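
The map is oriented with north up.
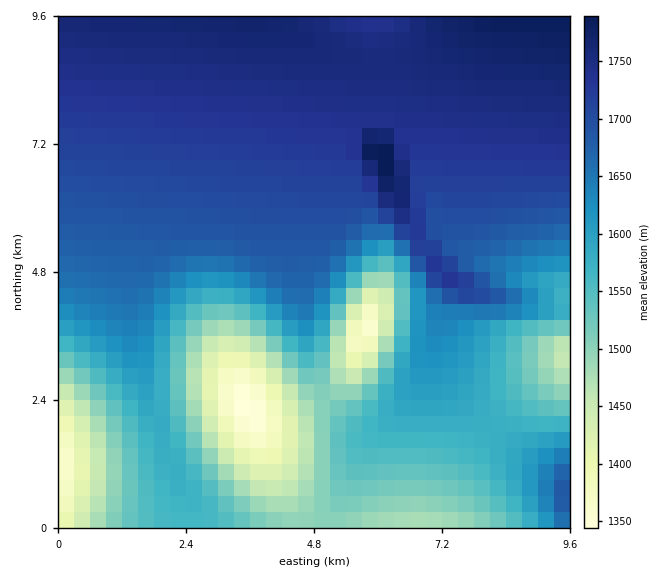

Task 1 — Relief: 1340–1800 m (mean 1630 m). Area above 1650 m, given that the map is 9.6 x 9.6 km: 48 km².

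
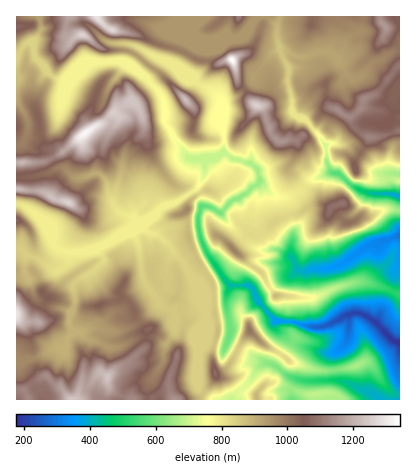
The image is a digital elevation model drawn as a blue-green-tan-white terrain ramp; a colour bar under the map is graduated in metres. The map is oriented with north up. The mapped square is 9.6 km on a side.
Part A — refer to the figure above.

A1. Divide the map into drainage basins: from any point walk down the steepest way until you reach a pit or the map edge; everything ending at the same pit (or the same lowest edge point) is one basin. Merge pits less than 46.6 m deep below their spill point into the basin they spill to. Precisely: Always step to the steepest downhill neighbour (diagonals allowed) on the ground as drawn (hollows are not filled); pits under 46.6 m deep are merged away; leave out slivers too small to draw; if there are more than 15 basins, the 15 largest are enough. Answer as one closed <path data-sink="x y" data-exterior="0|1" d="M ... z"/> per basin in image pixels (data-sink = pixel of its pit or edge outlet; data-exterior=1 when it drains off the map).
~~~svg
<path data-sink="400 342" data-exterior="1" d="M400 16l-384 0 0 384 240 0 2-8 8-8 8-2 30 12 10 1 0 5 86 0 0-106-30-11-14-1-22 6-22 10-36-2-13-22-30-24 15-16 10 1 20-15 20-6 10-6 18-2-12-13-8-5-18-20 9-18-1-10 6-5 16 16 14-1 16 6 6 6 1 8 15 9 30 1z"/><path data-sink="400 236" data-exterior="1" d="M324 205l-16 3-10 6-20 6-20 15-10-1-15 16 30 24 13 22 36 2 22-10 22-6 14 1 30 11 0-84-12-1-18 7-10 0-6 5-8 2-12-10-4-5z"/><path data-sink="400 196" data-exterior="1" d="M302 135l-6 5 1 10-9 18 18 20 8 5 10 11 8 3-2 3 14 11 6 2 10-7 10 0 18-7 12 1 0-29-6-2-24 0-15-9-1-8-6-6-16-6-14 1z"/><path data-sink="292 400" data-exterior="1" d="M276 382l-10 2-8 8-1 8 57 0 0-5-16-3z"/>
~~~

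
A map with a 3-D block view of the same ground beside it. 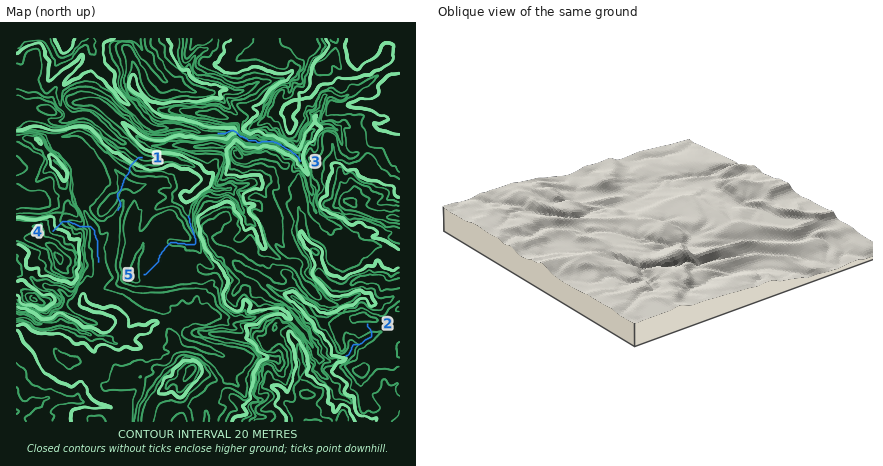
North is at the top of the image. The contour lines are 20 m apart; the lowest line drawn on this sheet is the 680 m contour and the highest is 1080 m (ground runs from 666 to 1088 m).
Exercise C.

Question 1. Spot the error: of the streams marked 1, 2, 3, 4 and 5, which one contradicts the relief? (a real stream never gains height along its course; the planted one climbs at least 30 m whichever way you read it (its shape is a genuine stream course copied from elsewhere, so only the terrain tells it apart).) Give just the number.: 1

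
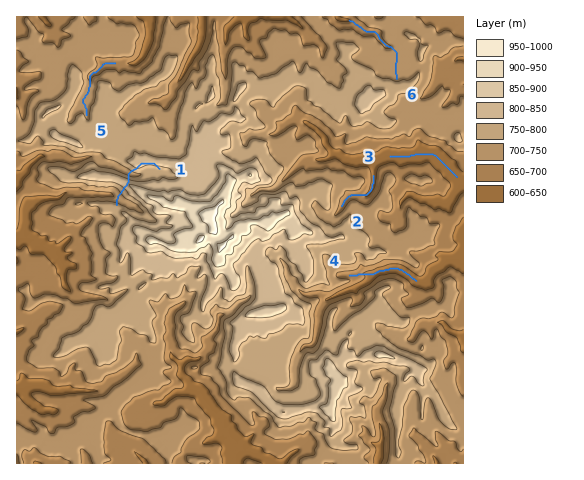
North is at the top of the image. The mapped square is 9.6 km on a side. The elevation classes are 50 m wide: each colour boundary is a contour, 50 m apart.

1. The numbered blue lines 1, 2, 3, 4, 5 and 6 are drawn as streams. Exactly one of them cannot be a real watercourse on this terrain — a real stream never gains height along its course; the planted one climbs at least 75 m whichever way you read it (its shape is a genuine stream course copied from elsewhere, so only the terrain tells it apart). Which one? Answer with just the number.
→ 1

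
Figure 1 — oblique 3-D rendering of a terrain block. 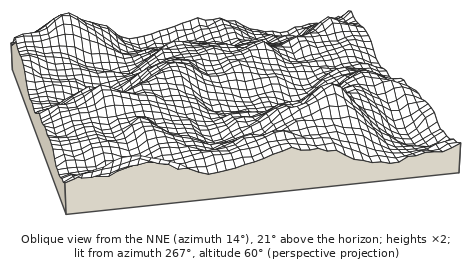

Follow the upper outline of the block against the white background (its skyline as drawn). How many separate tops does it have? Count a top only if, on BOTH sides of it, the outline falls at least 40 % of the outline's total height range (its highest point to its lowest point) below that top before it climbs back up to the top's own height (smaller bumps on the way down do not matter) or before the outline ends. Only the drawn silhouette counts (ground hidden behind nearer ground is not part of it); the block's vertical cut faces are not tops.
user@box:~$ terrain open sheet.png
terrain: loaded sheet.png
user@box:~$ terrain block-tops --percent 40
0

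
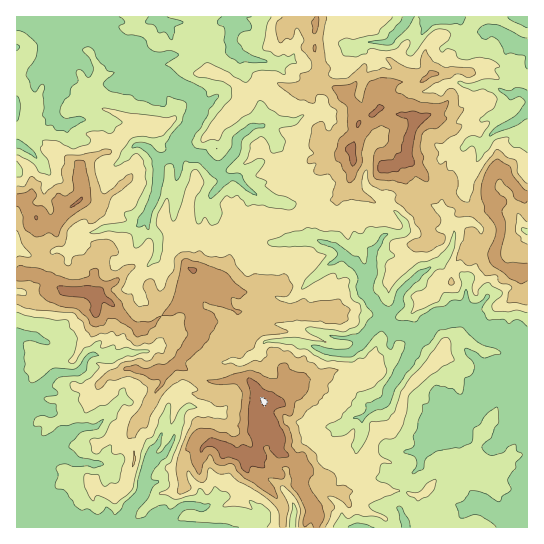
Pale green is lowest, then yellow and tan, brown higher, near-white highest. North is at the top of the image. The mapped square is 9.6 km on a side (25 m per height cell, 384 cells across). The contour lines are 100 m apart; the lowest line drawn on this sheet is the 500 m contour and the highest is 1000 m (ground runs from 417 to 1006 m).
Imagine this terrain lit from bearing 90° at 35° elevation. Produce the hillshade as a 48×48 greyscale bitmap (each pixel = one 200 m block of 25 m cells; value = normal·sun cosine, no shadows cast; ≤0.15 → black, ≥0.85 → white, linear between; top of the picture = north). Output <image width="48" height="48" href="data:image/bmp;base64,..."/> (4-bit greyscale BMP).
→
<image width="48" height="48" href="data:image/bmp;base64,Qk32BAAAAAAAAHYAAAAoAAAAMAAAADAAAAABAAQAAAAAAIAEAAATCwAAEwsAABAAAAAAAAAAAAAAABEREQAiIiIAMzMzAERERABVVVUAZmZmAHd3dwCIiIgAmZmZAKqqqgC7u7sAzMzMAN3d3QDu7u4A////AMupmYiYiZh3iId3dHgk79l2jZeZqXrLqrqId3ialrp2h2iYlVoh37i7zHeqy6qpmpiIdViL11iJmGaJYYsW7ZzLunisu7mJu5h3dVd570I3ypd1FtY82ru7upibu6iavIh3dVql34IGmrYxa7WNzbq8y6dqupmru4d3eIlzn6EUepUUq7eO7Lqsy8pnqqqau6mIh2d0f+QASWRXzJrP27mLzMuImZmZqomoZUiGj+kAB3ioqL/surqL27yXiZqommeahFZmjNxABqqDWM/8upuHrN24iHm6mVaKqYUjau2CBphASv/svKl1i93JiGisqWeId5pyN+2mSJYQTf7cu92WV97LqXacuod2ZWq4Qp25hWYgO+7su83bQ73Lqpd7y6hmVFjLcly3d3hAS8vNzMy8o43LismKuWmURla7dEnKZXhkm5e+3Lqt5irbi9uZmCa7hzE2ZWrKiphnqXmru7qr/TOrq8y5hhSai5ViOGV7y7qodmq7qYd73qE5vNyqqSWZabl4d2M1vaitpYvN2qcnzcUWzqi8ymiHZHh2RrhEfMmc7bupqrx1u7kznM26mId3YyaXN8uFWtqqqqvLl5zZq5lka9uYd2d3Yga4qpqWerqruqqYeL7+lXvJmZZnd1ZmUzm963Roqqmamaqpms7+lTjLqXMmd4ZVZ2nv6nY3upq7u7uYic/najOcyYhQNVQ1iIvvx4glqpm7qa7Yic/DbJNHrahyNJibqHqs6ogSm6vbmZvciL7SK9kTvXRCR5qrp2varaYQfLvLmZmt6qykFsykR2RHmXebp2jNqrclipm7qZmazseXNWirQWZ7qSarylat2ahoiZmrqqmbymi5MkWus2dryzWb7aiKy4ZpmZiaqqu5h3mrljJ8xmhJ/xWc7KzLy0SZqpiZmZmZiJqZemGNt3U6/ye4nLvN3WSYu4aZmZmIeKqYqTW9l3RtybyUWt7czrR4vGWaqYd2aJmbpVrJiXJ9p2u2Vd+6zudXnqWbhWiIZWrKdXmqu1Kahye3E9+nrvlmbep1R4iIdUq1V5mszGF5zkmjFN+3jvp2fcZWZ5h2ZjqxSrztvJAr/8tiNb3ci/yImXhFiIhVZDrUR7/8urUZ3oVHl2eu7JrZZGySepdUVDvoRK/9y7g4ykaap1eJynzpFK20aoZUdjjbU47rzcuGvFrLhWiGeJz+UGvbhlZViCO7hVzMzc3rd2rZeHdniJnPshe7qHh2dhJ6l3nN7ty83FnYR4iaqqh91iOLqHeJhSZ2mpma7bzczZrKVoqqqpiblVRZmGV6glt2u7u3nbreusu7ZorLmqmXRGZ4dndpl3p1rLvcu7u6mcyqdom7uphTV5qoaJY2vIZ3iYeM2qzLvLzKd3m7qXZmeKu5iGZTnbeIaaV7uprLvIvad4vKl2iGeL2mVXg0ztlmeaWMu5i7qpzaiJuodVmYeL2EVGlW38u7lHdby7qsuMy6mZl1aKqHibyVQTl37qmr22hFu8y4Z6qpiZh1ermIibyVQheI3rqZvammZXqpqw=="/>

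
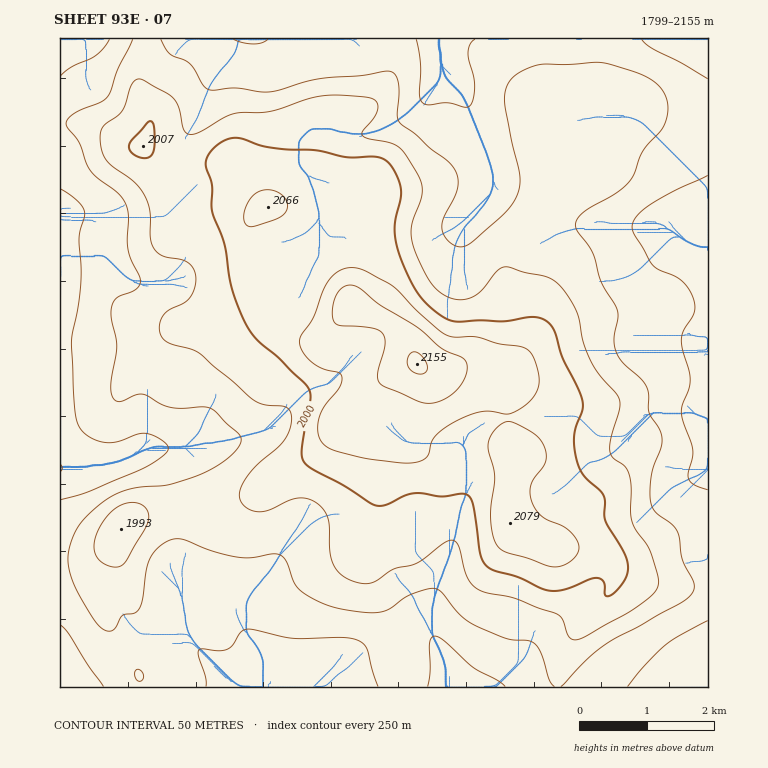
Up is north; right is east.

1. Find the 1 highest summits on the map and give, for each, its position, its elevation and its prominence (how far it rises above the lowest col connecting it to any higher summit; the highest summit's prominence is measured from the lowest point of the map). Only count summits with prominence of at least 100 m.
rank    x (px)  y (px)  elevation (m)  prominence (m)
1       417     364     2155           356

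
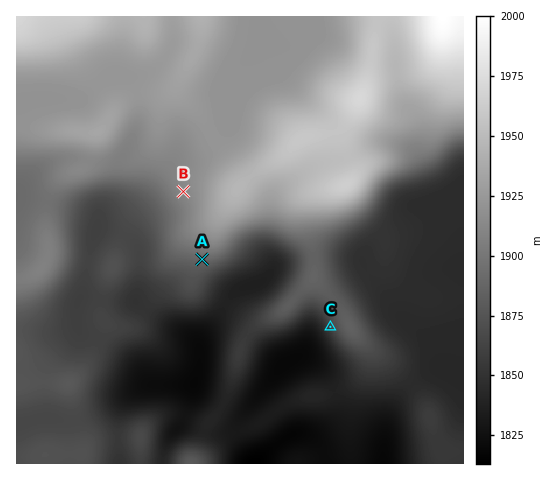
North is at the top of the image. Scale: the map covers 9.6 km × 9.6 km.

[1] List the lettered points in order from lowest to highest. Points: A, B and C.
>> C A B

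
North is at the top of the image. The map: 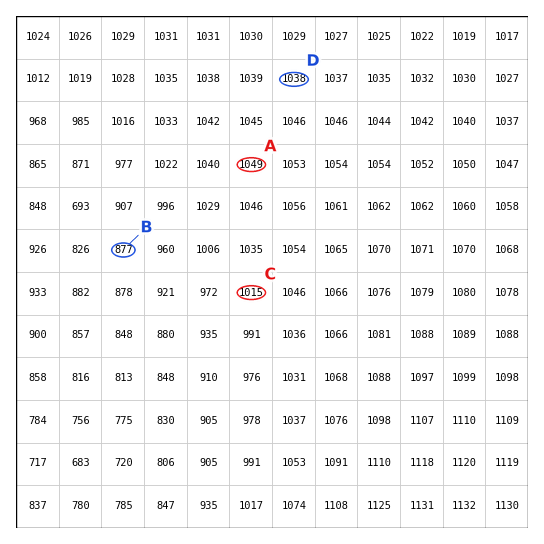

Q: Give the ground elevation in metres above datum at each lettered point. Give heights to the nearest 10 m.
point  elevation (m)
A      1050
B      880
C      1010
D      1040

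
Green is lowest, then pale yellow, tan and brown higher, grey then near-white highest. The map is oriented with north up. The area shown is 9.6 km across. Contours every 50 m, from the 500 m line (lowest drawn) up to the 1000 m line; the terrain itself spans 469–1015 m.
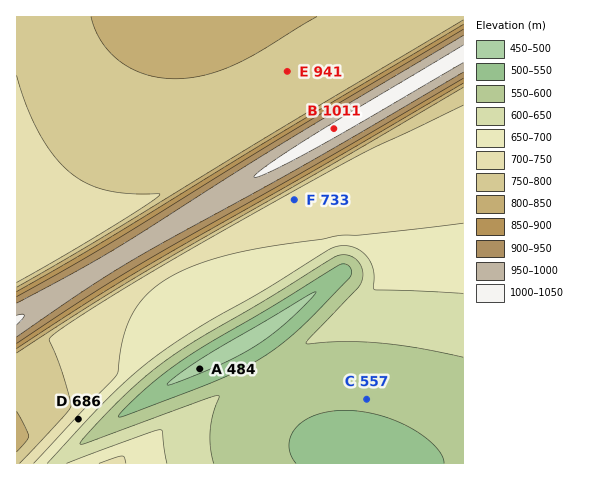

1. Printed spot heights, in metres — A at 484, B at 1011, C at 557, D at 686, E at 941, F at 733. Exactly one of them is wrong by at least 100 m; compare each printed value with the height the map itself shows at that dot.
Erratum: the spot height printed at E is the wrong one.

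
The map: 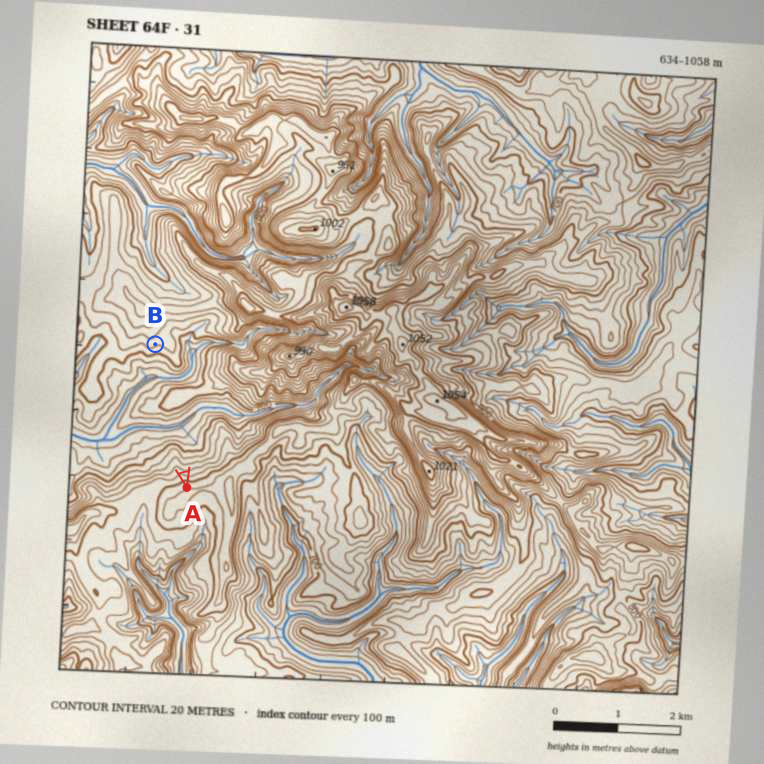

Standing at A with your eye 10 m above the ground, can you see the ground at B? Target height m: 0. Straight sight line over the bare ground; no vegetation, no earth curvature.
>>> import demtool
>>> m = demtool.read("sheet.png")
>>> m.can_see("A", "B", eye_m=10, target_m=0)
True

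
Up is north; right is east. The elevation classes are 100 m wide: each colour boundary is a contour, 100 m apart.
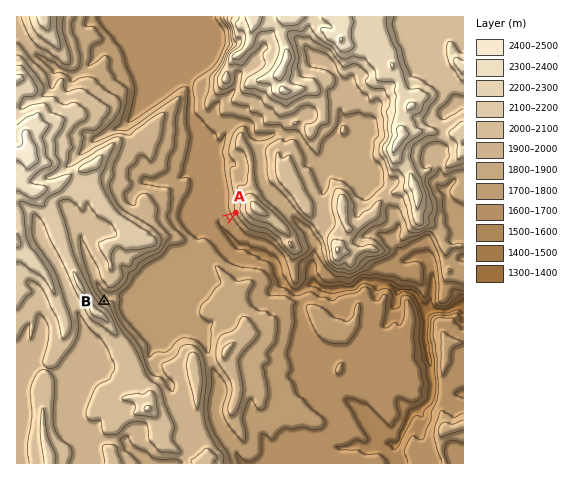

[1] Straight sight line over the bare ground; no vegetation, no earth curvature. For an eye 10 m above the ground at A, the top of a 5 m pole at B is in view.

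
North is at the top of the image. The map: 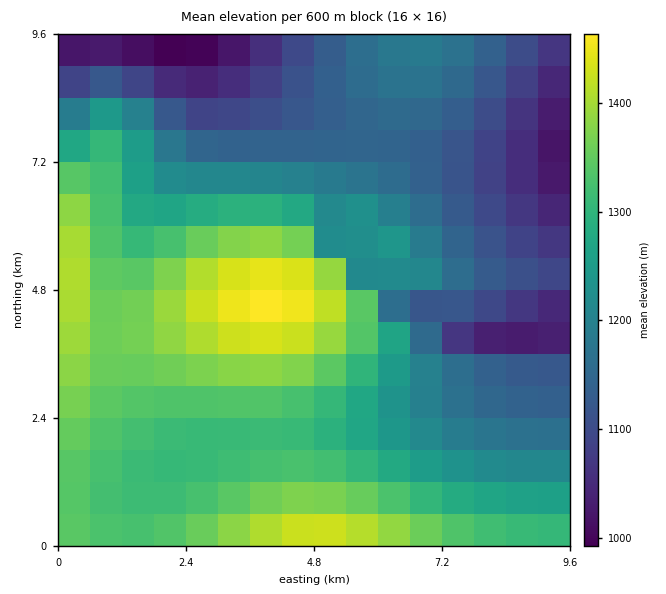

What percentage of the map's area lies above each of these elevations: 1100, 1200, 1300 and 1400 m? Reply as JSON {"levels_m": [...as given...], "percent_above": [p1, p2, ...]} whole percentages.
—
{"levels_m": [1100, 1200, 1300, 1400], "percent_above": [85, 57, 41, 8]}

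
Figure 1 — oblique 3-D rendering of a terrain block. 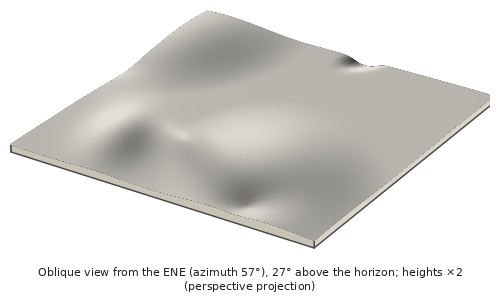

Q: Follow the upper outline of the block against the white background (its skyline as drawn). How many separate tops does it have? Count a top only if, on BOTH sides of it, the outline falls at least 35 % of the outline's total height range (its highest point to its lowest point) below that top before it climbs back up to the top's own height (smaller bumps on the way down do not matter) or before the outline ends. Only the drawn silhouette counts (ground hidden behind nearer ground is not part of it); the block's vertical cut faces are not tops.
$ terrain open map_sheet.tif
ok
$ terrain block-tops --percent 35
1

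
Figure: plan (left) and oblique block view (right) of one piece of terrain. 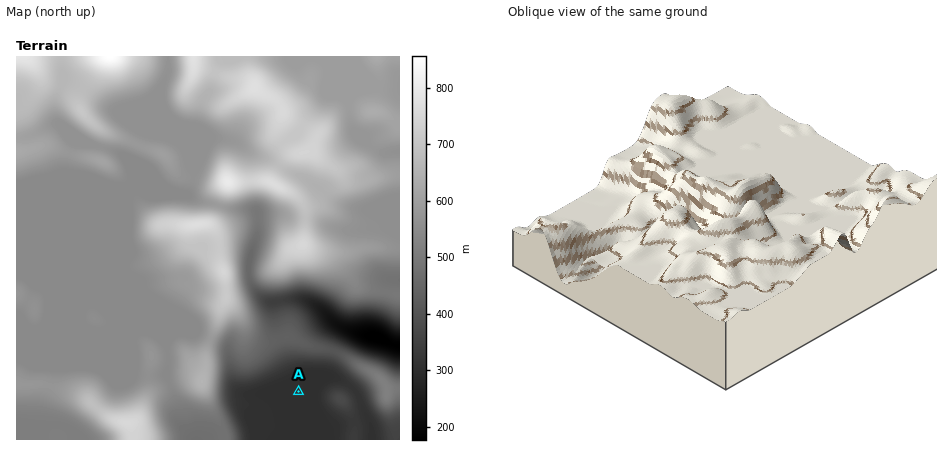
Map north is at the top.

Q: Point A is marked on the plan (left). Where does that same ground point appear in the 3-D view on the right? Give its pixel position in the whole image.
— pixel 596 220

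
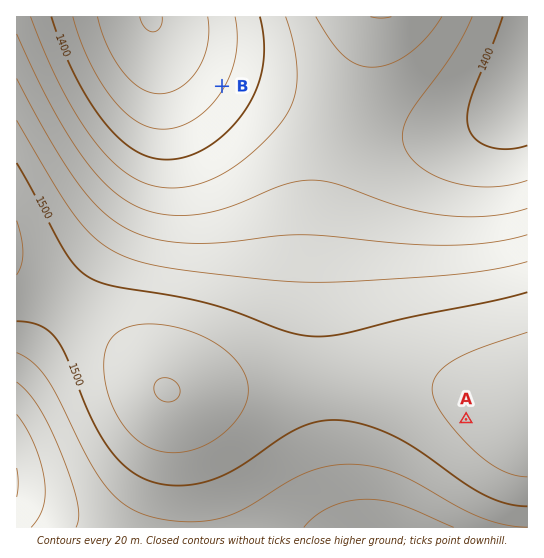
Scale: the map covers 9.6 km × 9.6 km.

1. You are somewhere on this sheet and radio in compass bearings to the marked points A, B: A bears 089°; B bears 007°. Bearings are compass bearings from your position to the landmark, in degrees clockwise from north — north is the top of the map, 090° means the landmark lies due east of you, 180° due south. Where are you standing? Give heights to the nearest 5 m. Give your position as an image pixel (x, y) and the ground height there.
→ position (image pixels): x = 180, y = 424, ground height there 1535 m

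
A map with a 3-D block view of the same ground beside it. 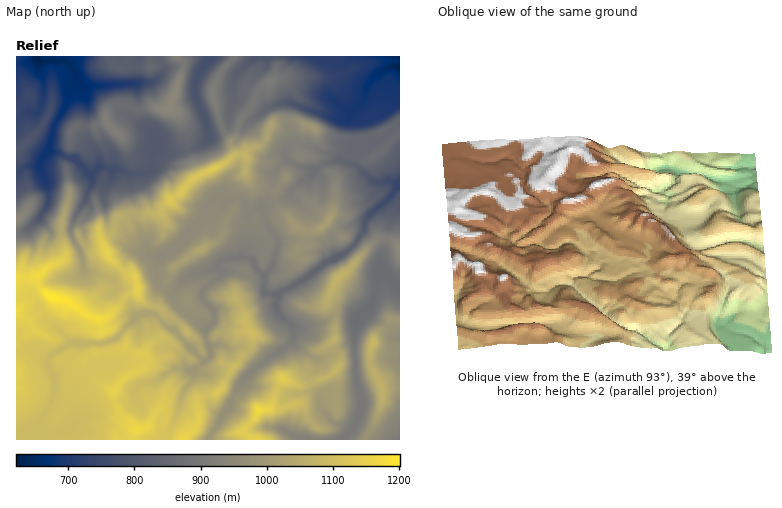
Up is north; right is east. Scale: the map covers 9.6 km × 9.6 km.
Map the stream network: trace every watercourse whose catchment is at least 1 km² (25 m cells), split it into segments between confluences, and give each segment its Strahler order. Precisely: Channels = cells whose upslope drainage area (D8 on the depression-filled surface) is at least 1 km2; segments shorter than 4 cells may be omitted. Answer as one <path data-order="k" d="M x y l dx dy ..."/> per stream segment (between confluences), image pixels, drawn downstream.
<path data-order="1" d="M298 438l2 2 42 0 10-10"/><path data-order="2" d="M352 430l8-14 0-16-2 0 0-8-2-4 0-4 0-2-2-58 18-18 2-8 2-6 2-16 2-4 4 0 16 16"/><path data-order="1" d="M74 426l-4 2-2 0-16 8-2 0-6-6 0-16 2-4 6-10"/><path data-order="1" d="M322 410l12 14 8 0 6 6 4 0"/><path data-order="1" d="M230 404l2-2 0-2 6-14 6-8 26-22 6-2 6-6 2 0 8-8"/><path data-order="1" d="M180 404l2-8 2-6 8-10 2-6 4-8"/><path data-order="2" d="M52 400l4-10 0-14-6-6-2-12 6-6 14-8 20 0 4-2"/><path data-order="1" d="M150 382l4 0 4-2 4-4 14-8 14 2 8-4"/><path data-order="1" d="M92 370l-8 10-22 22-4 0-2-2-4 0"/><path data-order="2" d="M198 366l4-4 4-2"/><path data-order="3" d="M206 360l4-4 0-4-4-10 0-12 8-8 0-2 0-8-12-12 0-6 2-4 6-6 8-6 4-4 0-4-4 0"/><path data-order="2" d="M92 342l10 2 12-4 14-16 12-8 14-2 12 12 4 2 34 32 2 0"/><path data-order="2" d="M292 340l2-2 0-10-4-6-4-2-8-6-2-6 0-6 2-2 2-8"/><path data-order="1" d="M56 328l14 12 0 2 22 0"/><path data-order="3" d="M280 292l26-14 8-8 22-14 8-2 6-4 6-8 4-8 4-4 0-8 4-6 6-6 12-8 6-6 4-8 4 0 0-4"/><path data-order="3" d="M264 276l0 14 2 4 12 0 2-2"/><path data-order="1" d="M98 274l-4-2-8 0-2-2-4-18-6-10-4-10 0-4 4-10 8-12 2-4 4-10 4-10 0-4-6-6"/><path data-order="1" d="M200 272l8 0 0-2 10 0"/><path data-order="3" d="M218 270l0-6 6-4 12-2 10 0 4 0 4 4 0 2 2 4 8 8"/><path data-order="1" d="M154 256l8 0 8-6 8-4 12-12 4-8 8-8 6-14 8-6 6 0 4 2 4 0 2-2 10 0 4 4 0 8 2 2 4 0 6-4 2 0 2 2 2 6 4 8 10 16 0 6-2 8-4 12-8 10"/><path data-order="1" d="M40 218l6-10 2-6 0-14-2-2 0-6-4-6-2-6 0-4 10-24"/><path data-order="1" d="M304 180l8-4 8-10"/><path data-order="2" d="M86 172l-10-10-8-4-2 0-8-6-8 0 0-12"/><path data-order="2" d="M320 166l4-2 8-2 4-2 4 0 8 4 4 0 4 2 14 14 6 2 6 0 4-2 4 0 6 4 4 0"/><path data-order="1" d="M290 162l8 4 4 2 12 0 6-2"/><path data-order="2" d="M50 140l4-16 10-14 4-8 0-10 8-8 2-4"/><path data-order="1" d="M154 138l0 20-2 2 0 6-2 6-4 2-18 0-8-4-12-2-8-2-6 6-8 0"/><path data-order="1" d="M208 130l-2-12-10-20 0-16 4-12 10-10 0-4"/><path data-order="1" d="M274 106l6-2 12 0 6 2 26 8 14 6 8 0 4-4 0-4 6-4 8-8 2-12 4-8 6-6 10-6 4-2 10 0"/><path data-order="1" d="M134 84l-10 0-2 0-10 0-2 2-26 0-6-6"/><path data-order="2" d="M78 80l-2-8-10-12-26 2-2-2"/><path data-order="1" d="M236 76l0-2 12-12 8-6 58 0"/><path data-order="1" d="M40 74l-2-2 0-12"/><path data-order="2" d="M38 60l0-4"/>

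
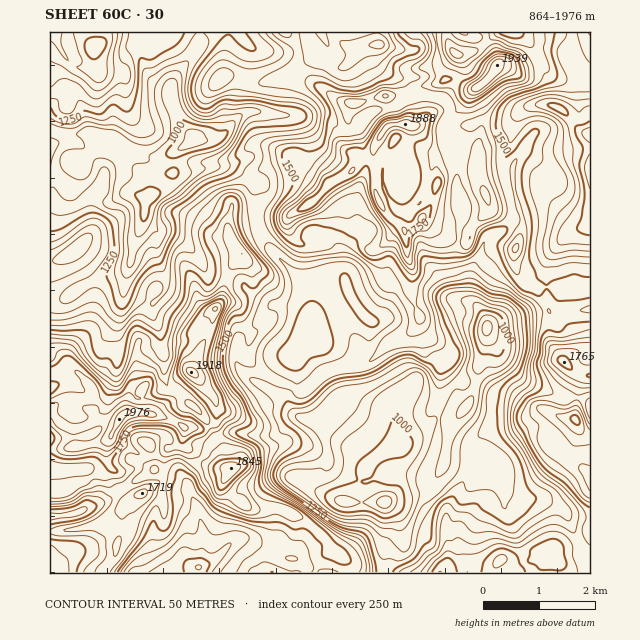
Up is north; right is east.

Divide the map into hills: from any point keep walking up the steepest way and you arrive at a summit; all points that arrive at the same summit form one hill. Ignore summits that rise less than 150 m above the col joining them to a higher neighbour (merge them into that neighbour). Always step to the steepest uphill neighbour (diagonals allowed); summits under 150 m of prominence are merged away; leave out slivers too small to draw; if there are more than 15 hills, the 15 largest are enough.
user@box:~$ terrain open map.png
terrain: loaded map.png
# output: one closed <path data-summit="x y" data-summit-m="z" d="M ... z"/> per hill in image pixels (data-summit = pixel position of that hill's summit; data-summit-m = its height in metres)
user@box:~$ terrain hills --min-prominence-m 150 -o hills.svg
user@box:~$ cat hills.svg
<path data-summit="119 419" data-summit-m="1976" d="M53 131l-3 0 0 441 333 1 2-22 11-14 3-7-2-11-11-17 14-7 7 0 21-7 17-24 35 13 10-13-9-15-30-14 0-7 4-8 17-23 6-19 0-12 8-23 0-10-5 3-24 7-19 16-42 38-2 12-1-2-22-2-23-15-3-32-7-8-8-3 2-1 17 10 6-1 7-7 7-13 2-14-16-16-10-24-6-4-14 1-7 5-5 6-1 14 0-11-3-7-11-8-29-29-8-17-6-36 2-10-4-4-15-11-10-4-24 1-18 6-39 1-8-4-8-8-12-21-8-5-9 0-7-3-28 2z"/><path data-summit="497 65" data-summit-m="1939" d="M583 32l-206 0 0 13-7 0-11 4-5 8-12 10-9 0-15-8-11-27-67 0 0 4 11 12-4 27-6 14 2 24-24 25-10 2-15-2-4 5-12 6-4 5 0 18 12 1 18-6 24-1 10 4 18 14 17-6 12-1 20-18 2-5 0-14-4-14-3-6-6-5 34 6 14 10 11 0 18-19 23-5 13-10 15-3 20 4 5 5 0 18 3 4 18 1-7 7-4 25 0 31 5 28-5 28 0 20 5 14 2 17 2 4-13-2-21 2-51 21-10 0-2 14-10 17-10 4-9-6-2 1 7 7 3 32 23 15 22 2 1 2 2-12 42-38 19-16 24-7 9-11 18-7 34-7 21 3 27-5 0-262-4-4z"/><path data-summit="407 124" data-summit-m="1888" d="M425 94l-18 3-13 10-23 5-18 19-11 0-14-10-30-5 9 24 0 14-2 5-17 17-15 2-16 7-2 10 6 36 8 17 29 29 11 8 3 19 2-18 8-6 9-3 8 0 6 4 10 24 15 16 11 0 51-21 21-2 13 2-2-4-2-17-5-14 0-20 5-26-5-30 0-31 2-21 6-10-15-2-3-4 0-18-5-5z"/><path data-summit="94 48" data-summit-m="1539" d="M200 32l-150 0 0 98 17 5 28-2 7 3 9 0 8 5 12 21 12 11 30 0 1-19 16-11 3-6-15-20-7-18 0-13 5-11 20-24 4-10z"/><path data-summit="191 372" data-summit-m="1918" d="M157 231l-2 0 0 23 10 22 1 10-4 9-8 7-3 8 10 25 0 12 4 18-1 10 4 13 12 6 25 23 9 17 1 5 17-7 28 4 9 0 11-4 13-13 7-2-8-5-11-17-32-17-9-9-5-10 2-18 10-8 27-27-22-12-13-13-31-8-21-28-16-10z"/><path data-summit="231 469" data-summit-m="1845" d="M302 418l-9 1-13 13-11 4-23-1-10-3-11 1-15 11-4 10-16 15-4 12 10 23 7 27 0 16-3 20 16-8 20-20 11 0 16 8 14 2-5-47 6-12 15-13 9 1 12 10 22 12 14 2 4-3 8-28 7-9-1-3-12-13-10-6-18-18-6-3z"/><path data-summit="576 420" data-summit-m="1770" d="M487 331l-1 12-8 23 0 12-6 19-17 23-4 8 0 7 26 11 6 5 6 10 10 7 4 10 1 11 4 5 11 4 23 2 20 8 8 8 20 3 0-116-14-6-12 1-8-3-35-17-19-19z"/><path data-summit="564 362" data-summit-m="1765" d="M590 309l-27 5-21-3-42 10-10 4-4 5 16 29 19 19 35 17 8 3 12-1 14 5z"/>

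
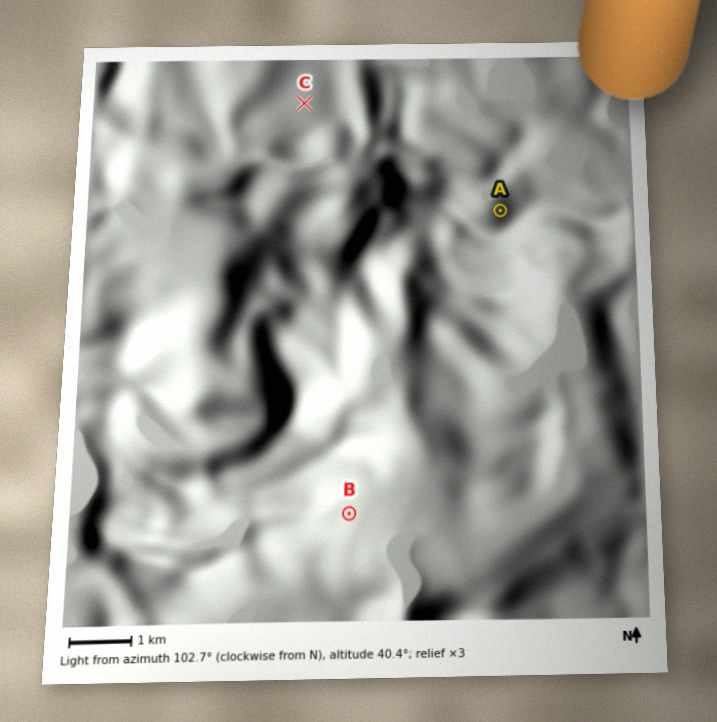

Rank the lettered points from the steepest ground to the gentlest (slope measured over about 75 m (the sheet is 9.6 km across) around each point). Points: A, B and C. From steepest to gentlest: A B C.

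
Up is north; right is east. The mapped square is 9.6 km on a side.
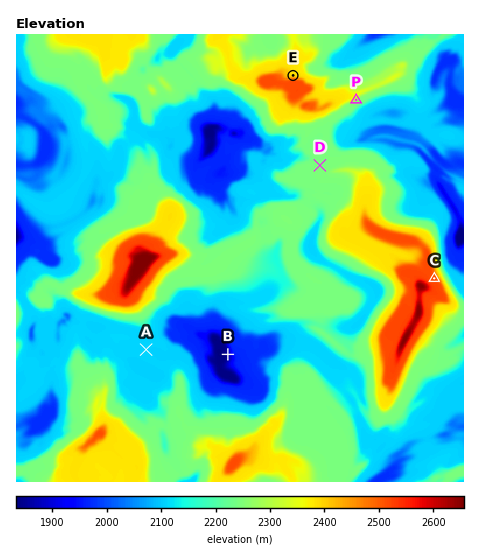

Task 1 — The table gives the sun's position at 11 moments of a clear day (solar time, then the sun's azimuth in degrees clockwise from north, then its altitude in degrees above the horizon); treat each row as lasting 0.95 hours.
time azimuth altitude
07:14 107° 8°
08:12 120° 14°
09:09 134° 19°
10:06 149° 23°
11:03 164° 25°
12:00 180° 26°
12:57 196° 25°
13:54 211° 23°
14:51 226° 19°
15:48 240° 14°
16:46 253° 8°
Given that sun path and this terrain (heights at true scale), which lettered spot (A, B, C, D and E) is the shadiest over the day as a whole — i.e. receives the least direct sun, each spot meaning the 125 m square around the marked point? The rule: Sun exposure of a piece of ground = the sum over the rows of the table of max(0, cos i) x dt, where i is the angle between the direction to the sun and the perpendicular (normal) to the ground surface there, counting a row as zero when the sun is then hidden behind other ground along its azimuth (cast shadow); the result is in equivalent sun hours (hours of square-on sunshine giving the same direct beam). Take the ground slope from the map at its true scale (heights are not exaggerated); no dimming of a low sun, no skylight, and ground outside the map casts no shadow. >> E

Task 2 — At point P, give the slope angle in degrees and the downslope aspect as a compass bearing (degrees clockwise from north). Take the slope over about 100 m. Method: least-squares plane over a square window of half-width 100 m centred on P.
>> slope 34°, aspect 147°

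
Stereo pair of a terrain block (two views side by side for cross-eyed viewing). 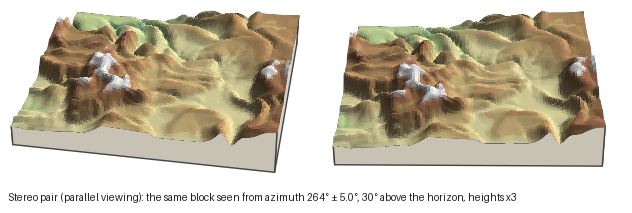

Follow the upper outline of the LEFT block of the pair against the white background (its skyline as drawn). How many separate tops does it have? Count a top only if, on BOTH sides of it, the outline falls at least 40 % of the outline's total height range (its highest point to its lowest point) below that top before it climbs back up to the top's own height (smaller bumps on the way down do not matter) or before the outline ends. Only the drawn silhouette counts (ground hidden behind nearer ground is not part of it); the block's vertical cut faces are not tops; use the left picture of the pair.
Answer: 0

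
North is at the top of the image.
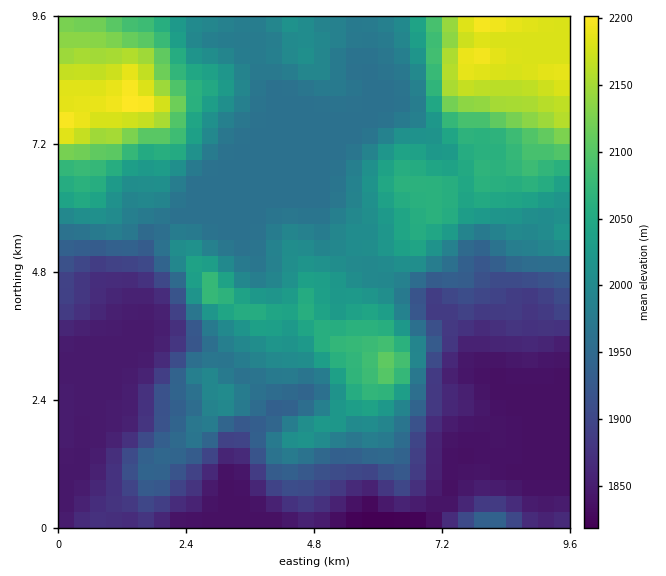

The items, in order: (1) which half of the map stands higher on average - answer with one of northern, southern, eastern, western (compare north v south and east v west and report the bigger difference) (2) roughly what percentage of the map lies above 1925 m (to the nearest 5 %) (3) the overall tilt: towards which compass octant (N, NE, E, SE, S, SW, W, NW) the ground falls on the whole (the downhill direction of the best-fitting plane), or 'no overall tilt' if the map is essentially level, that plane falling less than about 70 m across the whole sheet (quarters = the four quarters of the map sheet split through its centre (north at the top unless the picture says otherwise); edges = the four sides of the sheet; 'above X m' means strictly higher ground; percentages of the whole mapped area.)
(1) Taken as a whole, the northern half is higher than the southern.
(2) About 70 % of the map lies above 1925 m.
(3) Overall the map slopes down towards the south.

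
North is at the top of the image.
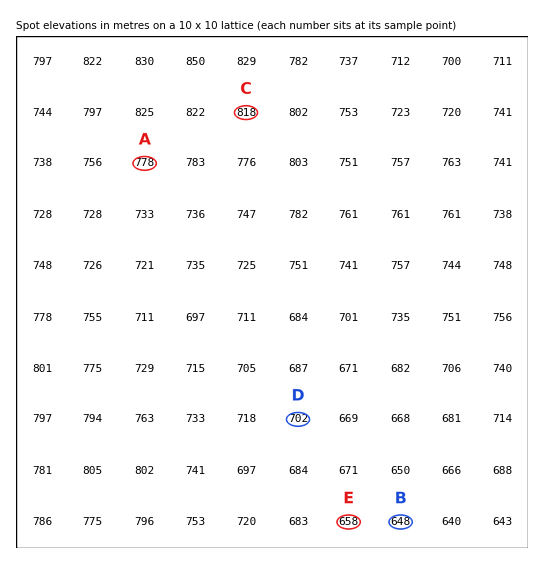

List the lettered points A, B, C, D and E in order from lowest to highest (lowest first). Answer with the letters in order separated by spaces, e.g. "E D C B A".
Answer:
B E D A C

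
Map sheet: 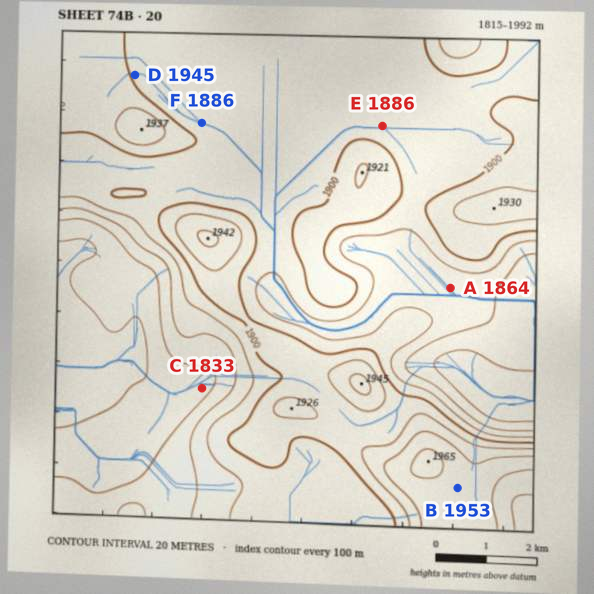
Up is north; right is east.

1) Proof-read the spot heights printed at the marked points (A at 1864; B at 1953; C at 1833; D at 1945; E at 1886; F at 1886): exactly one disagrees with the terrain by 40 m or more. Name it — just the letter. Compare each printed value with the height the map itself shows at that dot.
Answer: D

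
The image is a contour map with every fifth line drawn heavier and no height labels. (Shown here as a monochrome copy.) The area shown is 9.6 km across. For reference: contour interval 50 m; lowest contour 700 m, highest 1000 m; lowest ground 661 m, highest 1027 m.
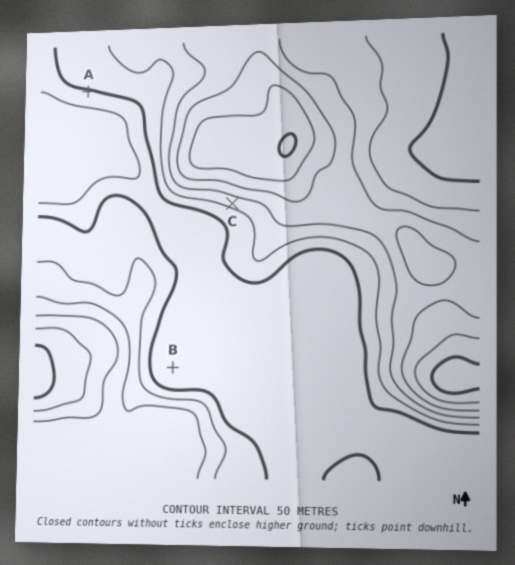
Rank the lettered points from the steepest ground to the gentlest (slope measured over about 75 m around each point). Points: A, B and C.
C A B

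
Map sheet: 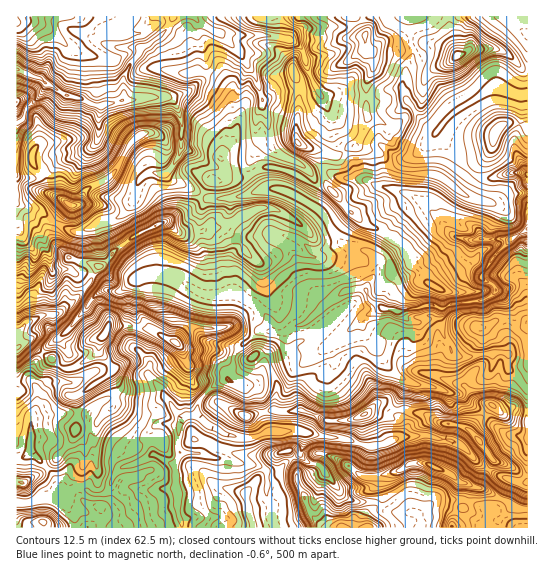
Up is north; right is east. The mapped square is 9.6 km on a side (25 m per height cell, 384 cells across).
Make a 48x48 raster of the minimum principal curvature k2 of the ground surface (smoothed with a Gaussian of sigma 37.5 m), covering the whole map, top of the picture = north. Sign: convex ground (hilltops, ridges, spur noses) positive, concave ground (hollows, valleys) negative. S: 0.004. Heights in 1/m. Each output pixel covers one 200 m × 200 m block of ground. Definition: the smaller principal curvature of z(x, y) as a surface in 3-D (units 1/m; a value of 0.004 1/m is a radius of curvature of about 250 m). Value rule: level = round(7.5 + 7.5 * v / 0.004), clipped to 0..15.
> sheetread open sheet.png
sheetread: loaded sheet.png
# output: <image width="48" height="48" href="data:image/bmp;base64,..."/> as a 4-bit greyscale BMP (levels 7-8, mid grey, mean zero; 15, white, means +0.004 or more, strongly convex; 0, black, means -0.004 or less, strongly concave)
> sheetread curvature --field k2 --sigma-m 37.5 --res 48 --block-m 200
<image width="48" height="48" href="data:image/bmp;base64,Qk32BAAAAAAAAHYAAAAoAAAAMAAAADAAAAABAAQAAAAAAIAEAAATCwAAEwsAABAAAAAAAAAAAAAAABEREQAiIiIAMzMzAERERABVVVUAZmZmAHd3dwCIiIgAmZmZAKqqqgC7u7sAzMzMAN3d3QDu7u4A////AHeIZod3iHiFd3dnd3Y0d4d4Z3d1h2d3dmZ1V3eHd3d2d3dnd3VHdlhmZ3d2Znd3d0RWd3d3d3h1h4d3dnNmd0I0Z3d2ZVVnhWVndmZXd2Zld4d4dnJnZjZnZWdlVmh2VIdmd2dneHhmh4d3hWSGYlZ3d1VVZ4ZBNWdVV3d1Z4hWh3d2VFOkJIdmeHV4iEIldWZZdndndVRlZVZnZ3ICVnlVZpeYhgKHZYZ3Z3dneGh0Znd3Z3k2llMjM1VUQRd1ZnZ3eGdnd3h0h3VERDMzABNmZDIRE2hlZXaHeGh3Z2ZkhUVnZVVUZ3d3Z2dnh4VEZXZ3Zmd4d3h1RHd6dnd3Z3eYZ2d3ZWVYdHZ1VkZ4h2dHZYd2ZnaHVFVndYdoNlaYhJZmmHVWd3VYcXhlVWV1VmZXiFVkElV2VHVmRWhlZ2R3dzRWZoRmd3ZmVDIkeHVVZUV2d1V5VUhnhVZ3ZnVnd3d2VWiId4dXZ2J4V3ZodkZ3dlZIdmZ3d3d2Z3d3ZmdXaJQoVVdUQ1VndmdGl2d3d3h3d3d3ZVRFV3hBVoeFRWeJYzNDVmd3d3d3d4d3V3h3Z3VUBIeGV4dmVoiFVmZ3d3d3h3d3WIiHeFhYcGWXZoZndmZ0d3d2d4dnh1ZmaId3eEZ3dgeHZ1Z1RFVWd4d3Z4h1IjEgBGWHaFZkdzBTZlVWZnd3d3d3dmh1d3dGUAAEd1dVhnQCRWd3d3d3d3d3d2VHh2h4h3cBR2WCdWVFV3d3d3d2Znd3d3d2hmeHdlA5h2NzVmiERnd2Z3dmiHd3d3eHdYd3d3UIh1Rjl2dnRGZmd3Zoh3d3d3d3ZoiHd2cCl2VmZlZndDVndohnd3d1ZndlZ4d3dzVgJ2dmQ0RVd2RYd4d2Z2ZodnVneHd2U1ExAGd1NEVTR3l1dod3dneHZleHh3d3d2Z4oWZUaGRmRFd1ZYd4d3d2ZWh3Z3d3dmd4gFZWmIVmZkVndVVWd2VVVXZ4d3d2Z4eIcUd3Y1RVZ3Z2VWZURFVGaHdmZVZmeHd4iEVVZIeHVnZlaIiHZVV2ZlZVZnd3d3ZWg0d2dWZ4VlU4h3d3d3djZXdod3eIdmd1IDh3VlZnZXdDdXh3d2Qld4Z3dlZmd3d3dTh3ZkRndVaAR4d3d1SHd3iHZ2Z3d3eHVziHiIJmiGeAiHiHdmeHd3d2d3Z3d2iHVyZ3eINmeYeAeHh3ZnZ2d3d3eHZ3d3eIZweGZ3R2ZmZwiHd3VXaGd3d3d4Vnd3Z4hkB3Z1M1VVVUd3d4VXd3d3eHd1V2d3dmZpUnEkh2VVVEVnd4ZWd3V3d3d0eGZ3d3d3chd3ZmVmZ3Rnd2N2d1V2Z2Zmd2Zmd3dxAod3d2SHd4hneFOXdyh3Vod1d2d2Z3Z0dmiIeJJoh3d3h1Z2hjd4Znd2d3iHVVdlh1iHd3c3d3dndmVWZFZVeId3Z2eYdndWh3d3dmZTZ3d3Znd2Q3d3Z2hnd3d4d3Zod3dnd3d3Rod1VVRFZWd2aHZ3d3d3ZmZ4h3d3d3h2dWZXd4iHaGdnZVZ3d3dlVndw=="/>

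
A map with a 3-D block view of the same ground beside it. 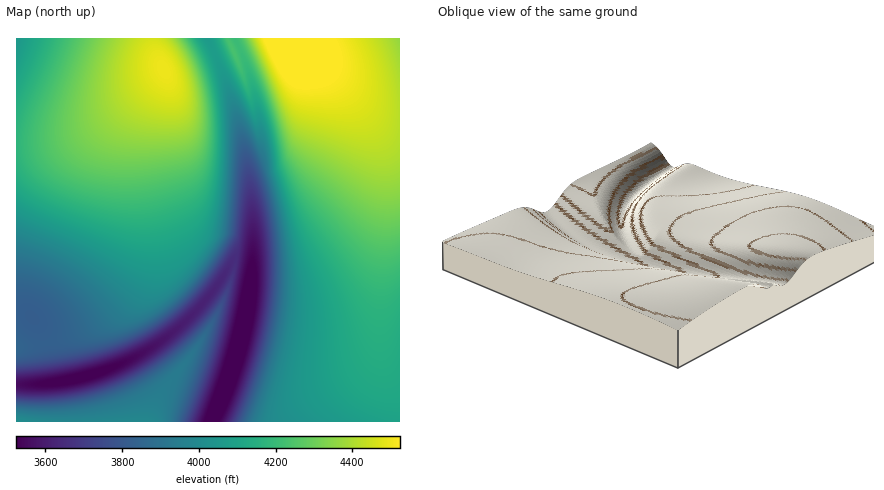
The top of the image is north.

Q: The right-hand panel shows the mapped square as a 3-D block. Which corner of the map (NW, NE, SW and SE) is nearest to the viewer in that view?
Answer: NE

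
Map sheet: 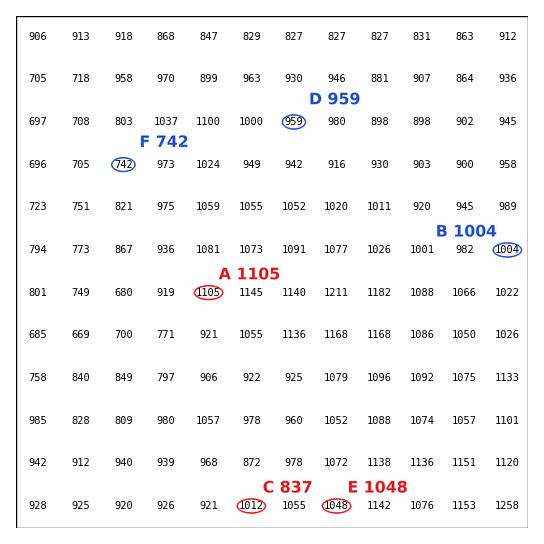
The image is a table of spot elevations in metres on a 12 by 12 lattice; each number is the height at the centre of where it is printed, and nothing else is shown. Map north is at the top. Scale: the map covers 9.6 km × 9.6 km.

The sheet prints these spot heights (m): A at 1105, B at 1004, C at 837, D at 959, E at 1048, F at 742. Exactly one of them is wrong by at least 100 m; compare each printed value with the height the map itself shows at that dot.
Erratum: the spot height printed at C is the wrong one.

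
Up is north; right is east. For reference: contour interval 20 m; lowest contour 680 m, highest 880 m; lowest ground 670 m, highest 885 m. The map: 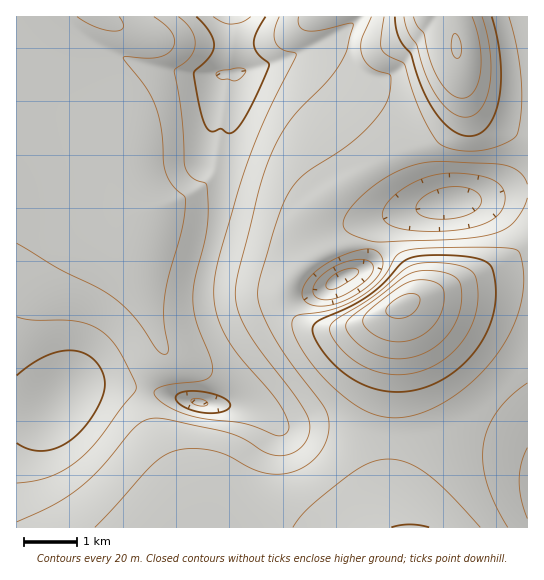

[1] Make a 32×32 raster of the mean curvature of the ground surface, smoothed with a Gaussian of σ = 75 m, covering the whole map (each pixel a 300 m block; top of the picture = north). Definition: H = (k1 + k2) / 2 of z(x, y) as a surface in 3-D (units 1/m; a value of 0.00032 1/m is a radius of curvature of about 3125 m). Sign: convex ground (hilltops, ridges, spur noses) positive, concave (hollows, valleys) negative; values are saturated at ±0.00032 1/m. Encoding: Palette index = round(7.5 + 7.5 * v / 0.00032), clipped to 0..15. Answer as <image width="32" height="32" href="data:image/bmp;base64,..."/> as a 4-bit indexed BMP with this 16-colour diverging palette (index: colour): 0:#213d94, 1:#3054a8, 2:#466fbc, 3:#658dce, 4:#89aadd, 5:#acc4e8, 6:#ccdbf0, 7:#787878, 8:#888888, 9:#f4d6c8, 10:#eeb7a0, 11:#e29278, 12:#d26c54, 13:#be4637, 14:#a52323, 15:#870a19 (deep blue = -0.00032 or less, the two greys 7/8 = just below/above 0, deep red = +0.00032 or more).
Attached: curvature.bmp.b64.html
<image width="32" height="32" href="data:image/bmp;base64,Qk12AgAAAAAAAHYAAAAoAAAAIAAAACAAAAABAAQAAAAAAAACAAATCwAAEwsAABAAAAAAAAAAlD0hAKhUMAC8b0YAzo1lAN2qiQDoxKwA8NvMAHh4eACIiIgAyNb0AKC37gB4kuIAVGzSADdGvgAjI6UAGQqHAIiIiIiIiIiIiIiIiIiIh3eIiIiIiIiIiIiIiIiIiHd3d3iIiIiIiIiIiIiIiId3d3d3iIiIiIiIiIiIiIiHd3d3d3iIiIiJh2d4iIiIh3d3d2d4iIiZqYdVeIh3d3d3d3Zmd4iau5h2VWh3d3d3eHd3ZmeIhzAEVWd3d3d3d3eId2Znd2QliGZ3eHd3d3d3eIdmZ3iJu5dneIiIiIiHd3eHd2d4mZh2d4iIiIiIiHd3iHd3eJmHZniIiIiZmYiHd4iHd4iIdmeIibzLqZmYh3eIiHeIiHZoiJmIz/ypmIh3iIiIiIh2aJiYEAO/26mId4iIiIiIdmiIm3AACNy6mHeIiIiIiHZniInLQBWamqmHiIiIiIiGZ4iHisyph3iImIiIiIiIh2aIiHd3dlVWZ3iIiIiIiYdmeIiId2VURFVniIiIiImoZniIiYh2ZVRFZ4iIiIiIeHZ4iHiZiHZlVmeIiIiIh2WGeIiHeJmYd3d3iIiIiIh2hniIiIiImZmYiIiIiIiIdnZ4iIiIh3d5mYiIiIiIiIZ2eIiIiIdmeZh3iIiIiIiGZ2iIiHh3ZpqoZoiIiIiIh2dniIh3dlerqWaIiIh3ZmVERXiHdmRJurlmiIh2VompiHdld2ioSqq5VoiHV5qqqYiJqWVZl4ipuFaIdZqZmql3eaqoU4epirdW"/>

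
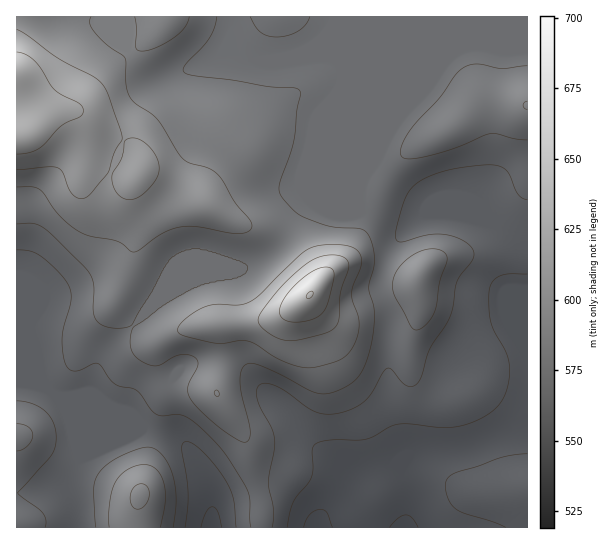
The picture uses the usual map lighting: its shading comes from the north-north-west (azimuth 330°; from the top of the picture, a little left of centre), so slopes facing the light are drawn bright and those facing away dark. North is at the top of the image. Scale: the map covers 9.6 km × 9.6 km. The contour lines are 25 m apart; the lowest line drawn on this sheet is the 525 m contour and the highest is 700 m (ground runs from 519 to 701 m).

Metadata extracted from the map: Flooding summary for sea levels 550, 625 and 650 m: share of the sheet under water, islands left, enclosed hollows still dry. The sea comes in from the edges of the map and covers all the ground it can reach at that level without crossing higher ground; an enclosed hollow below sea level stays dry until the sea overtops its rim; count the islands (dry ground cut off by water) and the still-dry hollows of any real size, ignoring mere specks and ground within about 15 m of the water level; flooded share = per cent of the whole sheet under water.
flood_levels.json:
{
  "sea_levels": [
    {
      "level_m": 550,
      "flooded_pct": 10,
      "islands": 0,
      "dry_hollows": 0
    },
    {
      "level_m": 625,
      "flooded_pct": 83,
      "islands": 1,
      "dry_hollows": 0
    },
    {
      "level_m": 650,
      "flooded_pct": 93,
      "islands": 1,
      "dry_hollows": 0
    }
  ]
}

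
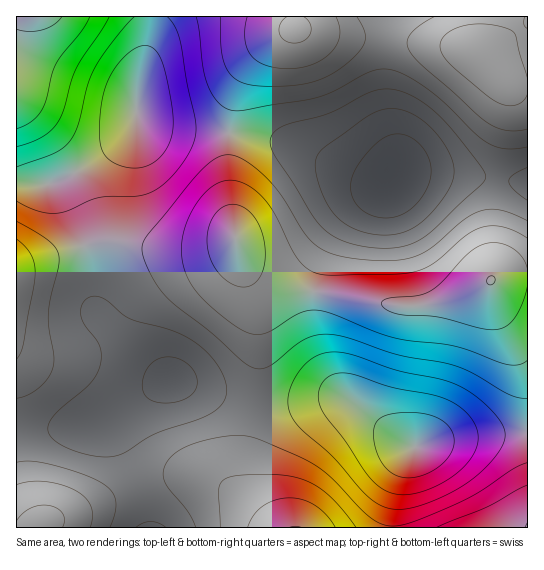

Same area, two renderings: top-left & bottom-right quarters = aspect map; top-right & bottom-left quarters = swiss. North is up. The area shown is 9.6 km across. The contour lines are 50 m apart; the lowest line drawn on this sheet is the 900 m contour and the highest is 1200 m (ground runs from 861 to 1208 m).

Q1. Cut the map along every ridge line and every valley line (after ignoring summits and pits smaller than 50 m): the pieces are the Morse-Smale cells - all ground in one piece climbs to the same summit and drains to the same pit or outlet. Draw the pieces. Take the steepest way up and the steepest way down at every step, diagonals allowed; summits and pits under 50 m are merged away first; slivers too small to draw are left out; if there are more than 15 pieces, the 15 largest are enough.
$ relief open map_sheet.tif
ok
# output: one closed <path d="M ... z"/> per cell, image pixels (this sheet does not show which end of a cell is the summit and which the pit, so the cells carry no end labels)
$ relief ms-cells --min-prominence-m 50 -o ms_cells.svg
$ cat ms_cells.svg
<path d="M527 277l-33 2-28 16-41 10-32 0-36-8-43-5-1 30 6 25 6 19 11 20 17 17 42 33 18 11 42-10 72-5z"/><path d="M435 172l-22 0-11 3-13 12-31 18-14 16-15 22-8 18-8 30 44 6 36 8 32 0 41-10 28-16 33-2 1-94z"/><path d="M235 239l-13 6-24 4-32 0-44-8-21 0-16 4-1 5 5 19 7 44 46 46 28 21 15 3 42 14 28 6 4-20-2-68-4-18-13-36z"/><path d="M150 16l-134 1 1 167 26 1 15-4 41-22 30-25 7-12 1-35 11-40 3-17z"/><path d="M305 29l-11 0-11 6-13 9-21 22-13 27-5 22-2 18 30 3 23 5 25 10 59 28 13 4 14 0 4-9 0-16-12-53 0-64-38-4z"/><path d="M342 399l-19 0-33 5-34-1-12 60 0 15 3 9 8 14 24 27 113-1 3-30 5-23 9-21 6-6-20-11-34-28z"/><path d="M83 245l-67 22 1 165 60-4 26-5 50-34 16-8-27-22-46-46-7-44z"/><path d="M137 115l-2 11-6 8-16 15-31 20-31 14 4 1 10 13 12 28 6 20 4 0 14-4 21 0 44 8 32 0 35-8 3-3-4-19-4-44 1-41-68-6-18-5z"/><path d="M386 40l-2 49 3 25 10 44-1 20 17-6 22 0 92 11 1-96-14 0-11-4-29-30-7-4-28-5z"/><path d="M239 133l-10 1-1 41 5 54 7 26 15 20 14 8 18 5 27 3 7-30 19-35 18-21 34-22-13 0-13-4-59-28-25-10z"/><path d="M295 16l-144 0-3 31-11 40 0 30 6 6 18 5 68 5 4-31 10-25 10-16 17-17 26-15z"/><path d="M174 380l-4 0-17 9-45 32 28 65 38-10 17-1 16 2 23 12 35 31 13 8-23-27-8-14-3-9 0-15 12-60-29-6z"/><path d="M527 432l-72 5-40 10-6 6-9 21-5 23-3 30 135 1z"/><path d="M107 420l-18 7-73 6 1 95 25 0 3-7 21-5 70-29-5-17z"/><path d="M241 256l-1 5 13 36 6 30 0 56-3 19 7 2 27 0 33-5 19 0 8 2-17-19-12-27-8-33 0-31-26-3-18-5-14-8z"/>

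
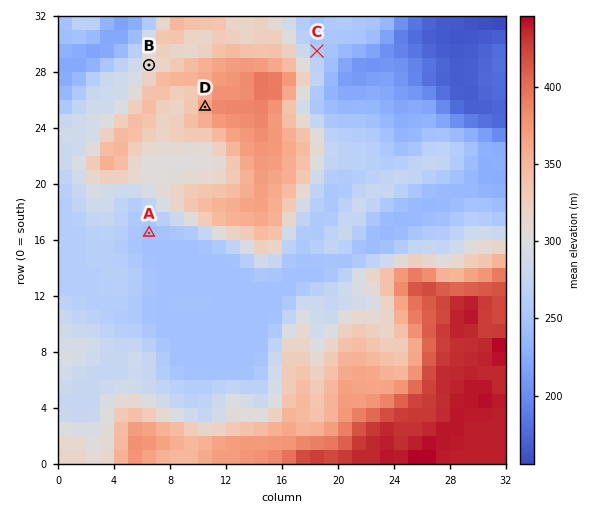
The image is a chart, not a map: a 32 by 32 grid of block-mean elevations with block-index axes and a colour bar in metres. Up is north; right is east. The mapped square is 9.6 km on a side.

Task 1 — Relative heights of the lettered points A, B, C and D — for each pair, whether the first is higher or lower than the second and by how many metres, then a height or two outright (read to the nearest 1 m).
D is higher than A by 119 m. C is lower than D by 108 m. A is lower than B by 60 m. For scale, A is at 247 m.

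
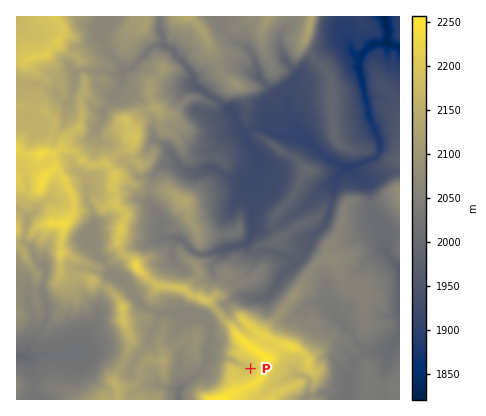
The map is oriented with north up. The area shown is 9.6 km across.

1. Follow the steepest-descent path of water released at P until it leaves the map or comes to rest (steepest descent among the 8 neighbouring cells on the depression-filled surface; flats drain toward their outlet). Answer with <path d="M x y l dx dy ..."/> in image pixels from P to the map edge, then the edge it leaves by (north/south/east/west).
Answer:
<path d="M250 368l-2 0-2-2-4 0-14-8-20 0-2 4-4 10-22 16-2 12"/>
exit: south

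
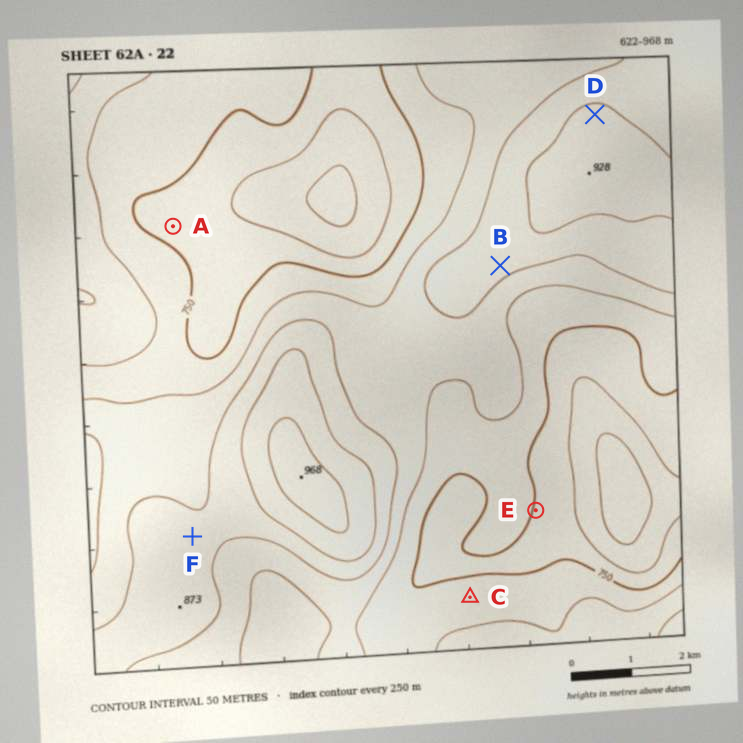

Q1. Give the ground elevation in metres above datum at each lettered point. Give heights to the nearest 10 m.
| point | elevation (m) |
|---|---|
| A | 730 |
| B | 870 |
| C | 770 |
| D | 910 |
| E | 750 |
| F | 860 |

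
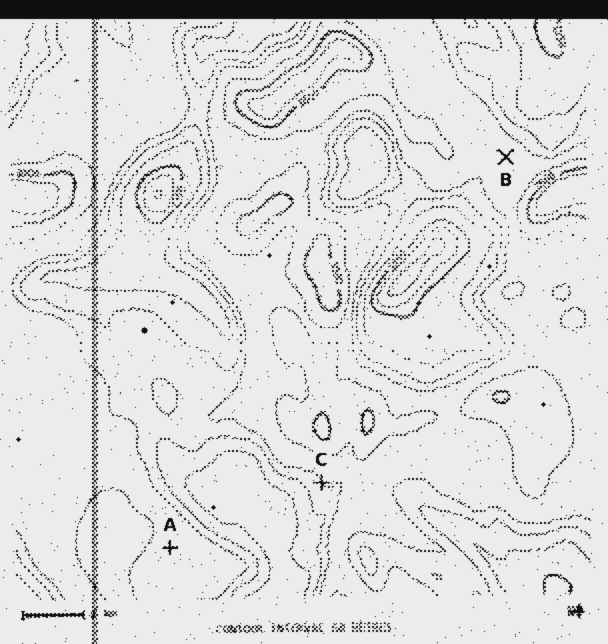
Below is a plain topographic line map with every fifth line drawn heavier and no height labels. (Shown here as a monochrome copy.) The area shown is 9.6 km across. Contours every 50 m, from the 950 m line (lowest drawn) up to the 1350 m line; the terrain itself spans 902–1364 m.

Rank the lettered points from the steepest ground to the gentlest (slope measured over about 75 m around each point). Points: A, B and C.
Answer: C B A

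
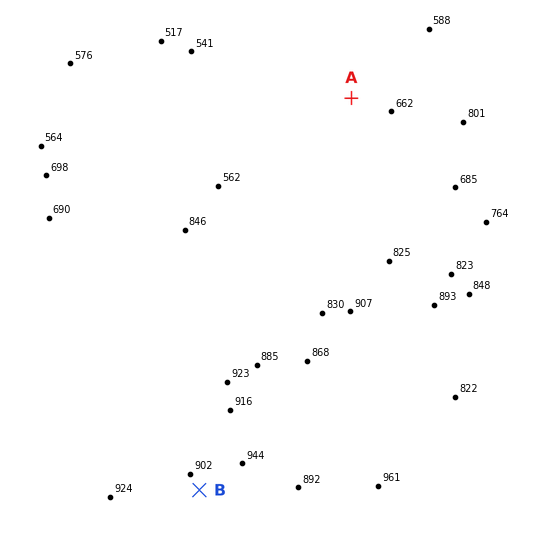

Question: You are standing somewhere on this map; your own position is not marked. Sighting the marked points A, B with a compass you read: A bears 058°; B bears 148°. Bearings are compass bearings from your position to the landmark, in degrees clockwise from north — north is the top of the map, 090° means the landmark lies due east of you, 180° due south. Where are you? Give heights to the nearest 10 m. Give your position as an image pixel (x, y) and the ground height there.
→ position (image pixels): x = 66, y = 276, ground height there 750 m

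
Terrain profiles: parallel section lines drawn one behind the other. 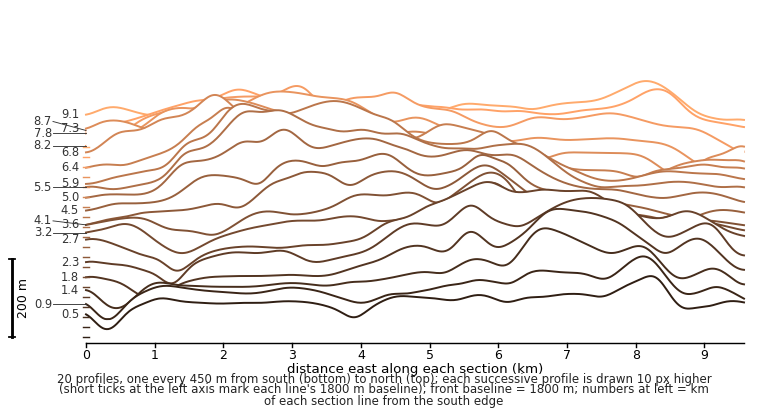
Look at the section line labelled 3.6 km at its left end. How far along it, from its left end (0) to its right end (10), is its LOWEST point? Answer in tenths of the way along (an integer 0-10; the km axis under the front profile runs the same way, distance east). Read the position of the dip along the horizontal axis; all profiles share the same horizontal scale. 2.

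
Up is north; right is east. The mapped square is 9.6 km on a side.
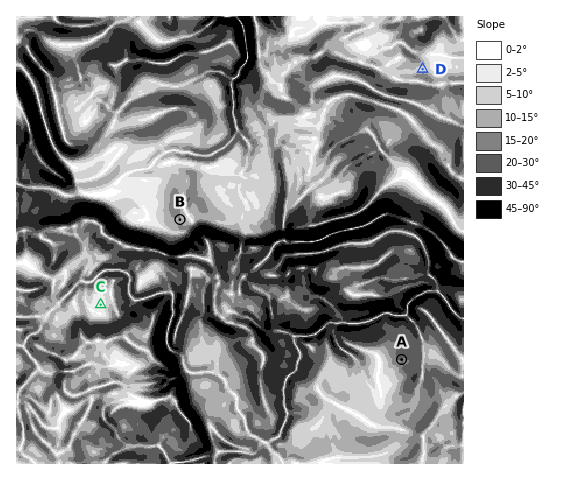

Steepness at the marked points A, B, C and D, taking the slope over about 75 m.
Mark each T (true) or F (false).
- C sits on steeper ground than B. F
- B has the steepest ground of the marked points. F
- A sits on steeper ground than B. T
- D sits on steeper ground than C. T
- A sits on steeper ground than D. T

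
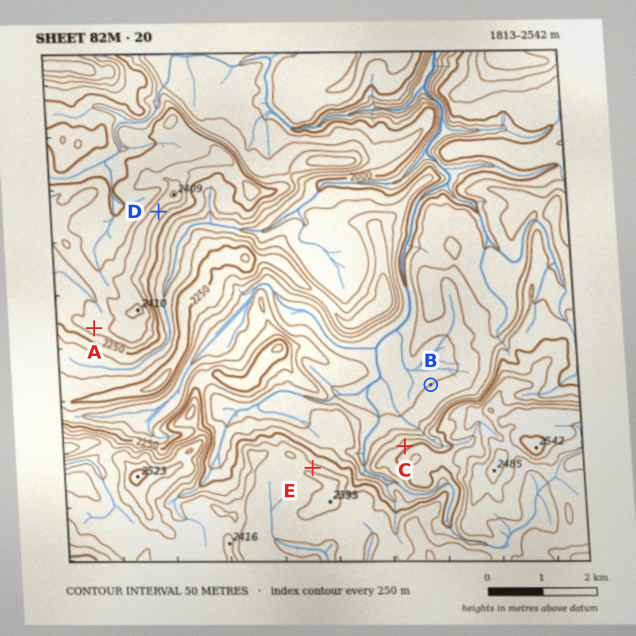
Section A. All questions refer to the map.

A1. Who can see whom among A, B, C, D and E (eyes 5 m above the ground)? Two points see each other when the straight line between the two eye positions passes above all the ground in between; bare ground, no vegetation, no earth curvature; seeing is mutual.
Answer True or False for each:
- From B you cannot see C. False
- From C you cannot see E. False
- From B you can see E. True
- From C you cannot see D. False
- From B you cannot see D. True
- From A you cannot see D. True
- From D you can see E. True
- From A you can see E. False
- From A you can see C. False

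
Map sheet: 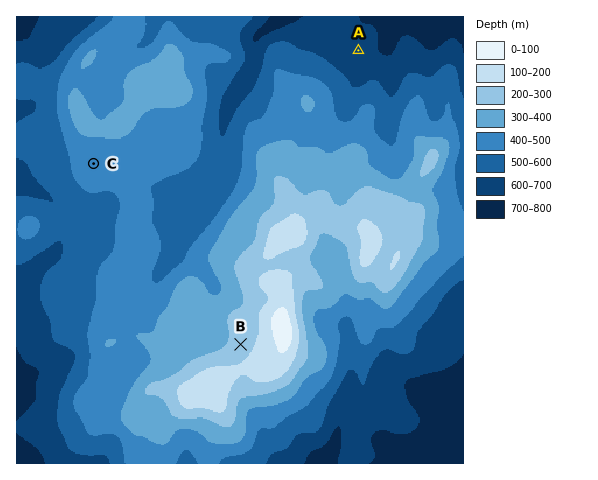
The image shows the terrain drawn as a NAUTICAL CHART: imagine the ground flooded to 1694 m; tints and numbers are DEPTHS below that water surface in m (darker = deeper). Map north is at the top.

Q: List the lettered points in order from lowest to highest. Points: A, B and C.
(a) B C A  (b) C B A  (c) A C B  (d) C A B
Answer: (c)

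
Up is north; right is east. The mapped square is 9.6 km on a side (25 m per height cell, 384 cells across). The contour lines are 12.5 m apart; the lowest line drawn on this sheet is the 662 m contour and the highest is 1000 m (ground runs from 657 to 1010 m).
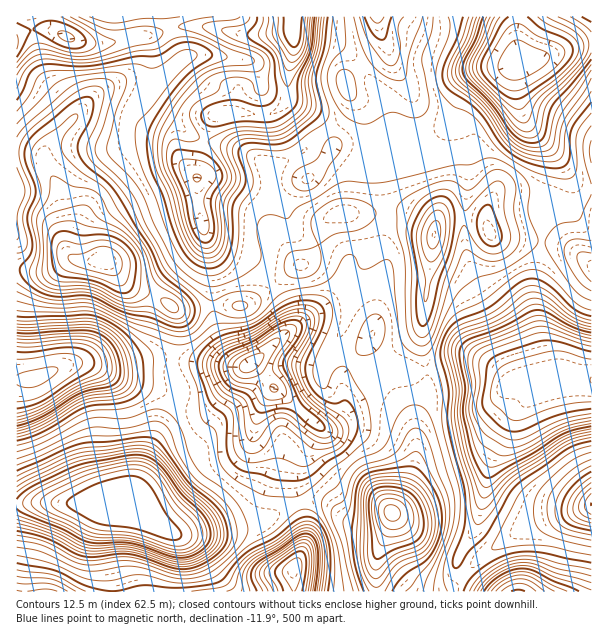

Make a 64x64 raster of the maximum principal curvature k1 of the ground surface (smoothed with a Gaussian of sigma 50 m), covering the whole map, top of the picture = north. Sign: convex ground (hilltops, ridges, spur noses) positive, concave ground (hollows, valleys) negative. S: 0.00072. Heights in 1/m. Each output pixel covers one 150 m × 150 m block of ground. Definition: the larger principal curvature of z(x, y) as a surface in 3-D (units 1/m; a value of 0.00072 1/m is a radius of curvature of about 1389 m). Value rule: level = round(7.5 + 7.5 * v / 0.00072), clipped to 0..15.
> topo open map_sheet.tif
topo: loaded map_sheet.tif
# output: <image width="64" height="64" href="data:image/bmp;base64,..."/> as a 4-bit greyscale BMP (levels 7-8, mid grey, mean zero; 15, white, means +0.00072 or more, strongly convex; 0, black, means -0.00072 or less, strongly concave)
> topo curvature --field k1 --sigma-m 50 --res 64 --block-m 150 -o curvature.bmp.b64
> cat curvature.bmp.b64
<image width="64" height="64" href="data:image/bmp;base64,Qk12CAAAAAAAAHYAAAAoAAAAQAAAAEAAAAABAAQAAAAAAAAIAAATCwAAEwsAABAAAAAAAAAAAAAAABEREQAiIiIAMzMzAERERABVVVUAZmZmAHd3dwCIiIgAmZmZAKqqqgC7u7sAzMzMAN3d3QDu7u4A////AJl2eKu6qZmImZiKve3MupiL/Yiv+HiZiJ77ZERGiYiZmYeJqqmIh3iaqau8uodmZ3r9iL/4eJmYjP+mVEWKmYiJqpmamId3d5vLqZqpdmVFaf2Iv/dXmqh57/uGaKupiJmZiJqodmZ3nO26maqXd1RY/Ym/+mest2e//9u7y6mZh3d4q7l1Vovv/+3Lve25ZEfsia/8mL24eJvv/u26mIiHZmebzLq9//////3N//6FR92ZnvyrzbmIiLzdzKmIiId3eKve/////t3u3KvO/+l53qmM/KvMupiHiqqqqqmImZqrzd7v/ty7q8y6mJrP/szuuIz+zcu6mZiKqYiazLrd3u7du6qqmru8y7qYiJzv7u2YjP/tyqqZmZqpiJrO/v///tupiIiavN26qYiImbzMyoie/+26qpmYirqYmazv7/7ty6mIiKvd2YmYiIiJmqqYeM/+zLqZmpiJu5mZmr2ru7u8y6qZve2WeIiIiIiJmYd67+u7upibmIm8upmZmpmJmqvN3czO6mZniJmYd4iJqIvuuqu6iKyYeazcqYiZmHeJmrze7d7Id3iZmZmHh3iqmsuZmrqIzId4mr3bmJmHd4iZmavM3ah3eamIipiHeaupmHeKuonLd3iYis25mId3iJmHeJvcp3eJqYd5qYirqqqXd4q6itl3iYd3jN2625iImYd3isyoeIm5d2i6q9t3m6h3ebqbyHiZh3d5ve3N3KiZmHd4rKmIibqHeLvNpkWbmIeJupvIiJh3d4mqu3nO7KmYd3ebqYeIvJiKvdllWLqIiImqrMmId2Z3iJmXZnre26qZh4qYiImsuZrNuHeNyYmYiZm9yGZ3dniIiId2Zozu3My6mZiJqrzbmZvKmf+oiYiIib7XRWeHd4iIiHdmebzMu7qpiJq7us2WVqu//IeZiIiJvul2Z4iHiIiId3d4m6mIqrqYm8yojNczeu/YeJmIiIm+27l2eIiIiIh3d3iJh2eaupms2oZX3YZ8/qiJmIiHic7JqoZ3iIiIh3d3d3d2Z5u6mazJZTN97N7smImYiHd63rd4h3d4h4iIiId3dlVXq7qZrMlmVFfP/dyoiYmYh4vtl2Znd3d3d4iYh3dlVFiruZmrynd2eIq77riIiJmYret3ZWd3d3d3iZmHdmVVaLyoiaq7qZmpd3jPyYh3iZrP2GZ3d3iHd3eJqYd3dlV6y5eKu5vMvLhmZp7bmXZ4mt/Jd4iIiIZniJq6qZmYd4q6d5zsmbzN63Zle9uph3eJ77qqqpmYhmeZq93Lu7qYibqJv/65rN3/2XaKu6mHd4jvubu7qqmYiKvduqqZiIiL3c3//svN///+uZqqmYiIiN+4m7u6qZiJvNyJqql2Z6/+3v/MurvMze7cu6qYiIiIz9iJmqqYiIm7qZq8uoeL7/zN65mIiJmau7uqqYiIiIi/53iJqqmImrmZvN7du83uyqyod4mIiIiaqpqYiIiIh6/4eIiZqpmqqJnN3d3e7dy6unZ4qqqYh4mqqZiIiHd3n/iIeImZmqmIm7qrzO7cy7y4Zpuqq7mHeKuqiHeId3ef+od4mZiZmIm8h4vdy8zMzKh4uoeLyod5qZqXd4iHd5/7h4m7qZmZm8plfP2Zq7u6mIrIVXvbh4mHmZh3iId4n/2Hisy6mYmrqHau63iaq7mInLZEa9uImXeKmHiIeJqt/oia3LqYiJmHid66h4maqHesllVr24iId5qYiIiImqz/mJvbiIh4iHes25mYiZqoeLyGZnvbmIiImqqqmYiIm/+pm8qHd3iHeKrLmJmZmZiJy4iJrMuYiImZq7qpmYia/7mayod3eIiId7yoiaqpiIrKmavMy6iImZiZmZmZmZrOuInLh3iIiIdWrKiJqqmIi8qYiqm8uYmYd5mIiHiIiay4eLypmJmYh2fNqJq6mIisuXZmVpu6mYZWiYh3d4iIiah3rLqqqpmHityZmqiIibuXdlRGm7qZh2eJmId3d3iImHibqru7qZic25mqh3iKy3ZnZWi8ypqpiYiZiHd3eIiIeKu7zLqZmbzKiJl2Z4rKdneJvN7czMuYh4mId3eIiIh4rNypmImJu8qYmXZ3isl4mrze/+3d3Ll2eYh3eIiIiInO2XeIiZqqvLmZh4iKyXm8zM3cuZrN25d4iIeIiIiIiu+mVniaqpmszKqYiIrJebuYiamGVYvtuYiIh4iIh3id/XVWeKqpiIm9y5iHect4mXZniIdmeLy6mYh3eImHeM/6d3eJqamYh4vduXd4vZd3dmd4iYhli6qpmId4mYic/9mYmaqYiamHib3bh3ityHeJiImruFWKqruZiIipms/+mZmru6mJmpiIm925iIvbd5q6qazJiJuryoiIiamr3tqHd4mqqpiqqZmqvduYic2nd3dmnbmry6vJd3iamau7l3ZmeIeausu7zMy83bqZvdp2Zmi+uaztvLmIirqJu6l1VmZ3d3i8vLzdyqq93Lq83cu87//Kmc/bqZicuHm9uFRFZ3d2Znm8zLhmeImsurze/////9qGj/uYiKynd63aZmd3d3ZlaL3LhVaJiImHis3u26qquWRf/IiJvKl3jO2Yh3d4dmVovLl1V5qYh2aKqqh3eZmWVW78iJvbiYiK3sqYdniHZnm7mHZnmpmHaJmZh3eKqpZnjfyInelomIm9yYd2eJh3iqmHd4mqmZiImIh3ec3duYic/Yef6GeZiK7YVVVnmXea"/>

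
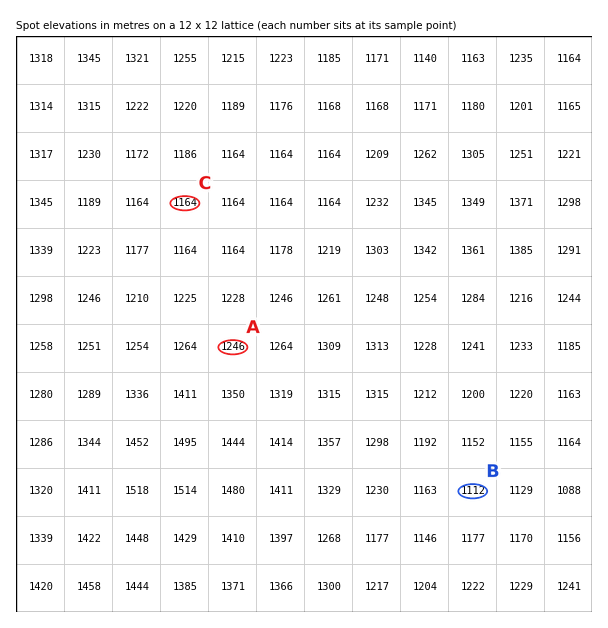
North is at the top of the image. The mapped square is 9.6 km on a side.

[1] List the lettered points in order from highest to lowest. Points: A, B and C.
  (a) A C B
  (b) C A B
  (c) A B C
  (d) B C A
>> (a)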